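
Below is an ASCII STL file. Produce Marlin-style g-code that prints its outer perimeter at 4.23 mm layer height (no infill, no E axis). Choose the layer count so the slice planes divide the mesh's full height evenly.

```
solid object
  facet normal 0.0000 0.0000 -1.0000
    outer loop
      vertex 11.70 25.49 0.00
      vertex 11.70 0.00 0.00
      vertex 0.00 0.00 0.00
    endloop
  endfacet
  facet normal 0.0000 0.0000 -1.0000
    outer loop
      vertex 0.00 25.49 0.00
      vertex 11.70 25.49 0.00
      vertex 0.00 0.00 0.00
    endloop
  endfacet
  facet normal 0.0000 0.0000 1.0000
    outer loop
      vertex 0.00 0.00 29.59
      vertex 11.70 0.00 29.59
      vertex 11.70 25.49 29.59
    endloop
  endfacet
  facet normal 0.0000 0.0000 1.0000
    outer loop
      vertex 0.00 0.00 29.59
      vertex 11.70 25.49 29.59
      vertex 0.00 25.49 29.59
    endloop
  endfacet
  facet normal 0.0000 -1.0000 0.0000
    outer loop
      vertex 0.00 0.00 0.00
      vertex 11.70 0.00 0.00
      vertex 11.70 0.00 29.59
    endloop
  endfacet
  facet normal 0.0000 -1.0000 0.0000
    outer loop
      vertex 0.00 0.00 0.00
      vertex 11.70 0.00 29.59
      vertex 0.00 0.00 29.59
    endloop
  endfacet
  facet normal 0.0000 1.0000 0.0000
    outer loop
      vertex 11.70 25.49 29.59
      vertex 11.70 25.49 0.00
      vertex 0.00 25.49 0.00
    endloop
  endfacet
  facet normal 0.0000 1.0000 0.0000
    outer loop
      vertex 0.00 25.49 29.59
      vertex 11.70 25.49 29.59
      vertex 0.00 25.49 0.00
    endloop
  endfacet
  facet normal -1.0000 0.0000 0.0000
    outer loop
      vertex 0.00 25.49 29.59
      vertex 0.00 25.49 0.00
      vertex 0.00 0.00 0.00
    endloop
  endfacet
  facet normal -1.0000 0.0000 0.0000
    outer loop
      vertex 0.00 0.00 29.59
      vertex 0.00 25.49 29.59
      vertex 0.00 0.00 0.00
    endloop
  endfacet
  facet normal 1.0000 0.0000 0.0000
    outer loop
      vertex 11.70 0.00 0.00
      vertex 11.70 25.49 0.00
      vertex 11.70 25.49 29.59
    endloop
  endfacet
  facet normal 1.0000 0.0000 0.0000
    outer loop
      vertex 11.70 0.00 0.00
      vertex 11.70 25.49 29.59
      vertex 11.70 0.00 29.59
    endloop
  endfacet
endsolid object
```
; perimeter-only toolpath
G21 ; units = mm
G90 ; absolute positioning
G28 ; home
; layer 1
G0 Z4.23
G0 X0.00 Y0.00
G1 X11.70 Y0.00
G1 X11.70 Y25.49
G1 X0.00 Y25.49
G1 X0.00 Y0.00
; layer 2
G0 Z8.45
G0 X0.00 Y0.00
G1 X11.70 Y0.00
G1 X11.70 Y25.49
G1 X0.00 Y25.49
G1 X0.00 Y0.00
; layer 3
G0 Z12.68
G0 X0.00 Y0.00
G1 X11.70 Y0.00
G1 X11.70 Y25.49
G1 X0.00 Y25.49
G1 X0.00 Y0.00
; layer 4
G0 Z16.91
G0 X0.00 Y0.00
G1 X11.70 Y0.00
G1 X11.70 Y25.49
G1 X0.00 Y25.49
G1 X0.00 Y0.00
; layer 5
G0 Z21.14
G0 X0.00 Y0.00
G1 X11.70 Y0.00
G1 X11.70 Y25.49
G1 X0.00 Y25.49
G1 X0.00 Y0.00
; layer 6
G0 Z25.36
G0 X0.00 Y0.00
G1 X11.70 Y0.00
G1 X11.70 Y25.49
G1 X0.00 Y25.49
G1 X0.00 Y0.00
; layer 7
G0 Z29.59
G0 X0.00 Y0.00
G1 X11.70 Y0.00
G1 X11.70 Y25.49
G1 X0.00 Y25.49
G1 X0.00 Y0.00
M2 ; end

The solid is a rectangular box, roughly 11.7 × 25.5 mm footprint and 29.6 mm tall. Slicing at Δz = 4.23 mm — 7 equal slices spanning the solid's height, so layer i sits at z = i·h/7 — gives 7 non-empty perimeters. Each is a 4-segment closed polygon; G0 lifts to the layer z and rapids to the start vertex, then G1 traces the edges.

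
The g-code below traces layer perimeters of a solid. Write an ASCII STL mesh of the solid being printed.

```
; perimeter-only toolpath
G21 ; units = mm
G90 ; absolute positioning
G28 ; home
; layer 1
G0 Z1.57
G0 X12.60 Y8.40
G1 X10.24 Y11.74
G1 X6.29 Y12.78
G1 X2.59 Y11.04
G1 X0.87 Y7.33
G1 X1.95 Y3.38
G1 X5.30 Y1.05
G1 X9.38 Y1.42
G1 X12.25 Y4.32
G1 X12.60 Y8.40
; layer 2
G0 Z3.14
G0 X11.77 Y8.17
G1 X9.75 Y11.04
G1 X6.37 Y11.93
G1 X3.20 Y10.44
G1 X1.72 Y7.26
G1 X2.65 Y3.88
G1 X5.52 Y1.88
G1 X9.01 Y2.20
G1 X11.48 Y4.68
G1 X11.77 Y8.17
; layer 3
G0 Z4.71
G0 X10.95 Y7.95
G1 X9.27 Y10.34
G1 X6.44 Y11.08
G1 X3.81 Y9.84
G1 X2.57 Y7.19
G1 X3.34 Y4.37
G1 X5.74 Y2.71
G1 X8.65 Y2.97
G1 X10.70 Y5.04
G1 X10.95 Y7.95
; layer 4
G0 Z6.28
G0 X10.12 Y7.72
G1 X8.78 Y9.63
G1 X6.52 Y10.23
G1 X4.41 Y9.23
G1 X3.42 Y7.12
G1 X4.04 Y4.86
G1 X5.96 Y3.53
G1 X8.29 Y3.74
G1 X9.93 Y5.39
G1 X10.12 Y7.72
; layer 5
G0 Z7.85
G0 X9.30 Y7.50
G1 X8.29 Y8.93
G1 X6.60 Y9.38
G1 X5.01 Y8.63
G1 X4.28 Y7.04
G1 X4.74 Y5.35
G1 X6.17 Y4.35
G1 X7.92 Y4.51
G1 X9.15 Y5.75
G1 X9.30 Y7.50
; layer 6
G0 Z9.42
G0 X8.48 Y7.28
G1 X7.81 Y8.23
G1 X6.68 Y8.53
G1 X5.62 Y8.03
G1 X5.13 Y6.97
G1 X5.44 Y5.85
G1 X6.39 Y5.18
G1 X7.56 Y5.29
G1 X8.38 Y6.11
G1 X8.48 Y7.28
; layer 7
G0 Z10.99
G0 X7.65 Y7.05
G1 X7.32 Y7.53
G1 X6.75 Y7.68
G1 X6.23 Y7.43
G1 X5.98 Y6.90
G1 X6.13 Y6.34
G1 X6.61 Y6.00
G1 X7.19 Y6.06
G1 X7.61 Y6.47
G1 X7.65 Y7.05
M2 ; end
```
solid part
  facet normal 0.0000 0.0000 -1.0000
    outer loop
      vertex 6.21 13.63 0.00
      vertex 10.73 12.44 0.00
      vertex 13.42 8.62 0.00
    endloop
  endfacet
  facet normal 0.0000 0.0000 -1.0000
    outer loop
      vertex 1.99 11.64 0.00
      vertex 6.21 13.63 0.00
      vertex 13.42 8.62 0.00
    endloop
  endfacet
  facet normal 0.0000 0.0000 -1.0000
    outer loop
      vertex 0.02 7.40 0.00
      vertex 1.99 11.64 0.00
      vertex 13.42 8.62 0.00
    endloop
  endfacet
  facet normal 0.0000 0.0000 -1.0000
    outer loop
      vertex 1.25 2.89 0.00
      vertex 0.02 7.40 0.00
      vertex 13.42 8.62 0.00
    endloop
  endfacet
  facet normal 0.0000 0.0000 -1.0000
    outer loop
      vertex 5.08 0.23 0.00
      vertex 1.25 2.89 0.00
      vertex 13.42 8.62 0.00
    endloop
  endfacet
  facet normal 0.0000 0.0000 -1.0000
    outer loop
      vertex 9.74 0.65 0.00
      vertex 5.08 0.23 0.00
      vertex 13.42 8.62 0.00
    endloop
  endfacet
  facet normal 0.0000 0.0000 -1.0000
    outer loop
      vertex 13.03 3.96 0.00
      vertex 9.74 0.65 0.00
      vertex 13.42 8.62 0.00
    endloop
  endfacet
  facet normal 0.7281 0.5127 0.4551
    outer loop
      vertex 13.42 8.62 0.00
      vertex 10.73 12.44 0.00
      vertex 6.83 6.83 12.56
    endloop
  endfacet
  facet normal 0.2267 0.8611 0.4550
    outer loop
      vertex 10.73 12.44 0.00
      vertex 6.21 13.63 0.00
      vertex 6.83 6.83 12.56
    endloop
  endfacet
  facet normal -0.3798 0.8055 0.4548
    outer loop
      vertex 6.21 13.63 0.00
      vertex 1.99 11.64 0.00
      vertex 6.83 6.83 12.56
    endloop
  endfacet
  facet normal -0.8076 0.3752 0.4549
    outer loop
      vertex 1.99 11.64 0.00
      vertex 0.02 7.40 0.00
      vertex 6.83 6.83 12.56
    endloop
  endfacet
  facet normal -0.8590 -0.2343 0.4551
    outer loop
      vertex 0.02 7.40 0.00
      vertex 1.25 2.89 0.00
      vertex 6.83 6.83 12.56
    endloop
  endfacet
  facet normal -0.5079 -0.7314 0.4551
    outer loop
      vertex 1.25 2.89 0.00
      vertex 5.08 0.23 0.00
      vertex 6.83 6.83 12.56
    endloop
  endfacet
  facet normal 0.0799 -0.8869 0.4549
    outer loop
      vertex 5.08 0.23 0.00
      vertex 9.74 0.65 0.00
      vertex 6.83 6.83 12.56
    endloop
  endfacet
  facet normal 0.6315 -0.6277 0.4552
    outer loop
      vertex 9.74 0.65 0.00
      vertex 13.03 3.96 0.00
      vertex 6.83 6.83 12.56
    endloop
  endfacet
  facet normal 0.8874 -0.0743 0.4550
    outer loop
      vertex 13.03 3.96 0.00
      vertex 13.42 8.62 0.00
      vertex 6.83 6.83 12.56
    endloop
  endfacet
endsolid part

The G0 Z moves step by Δz≈1.57 mm. The G1 loops shrink linearly with z, so the solid tapers from its base footprint up to z≈12.6. Closing with a flat bottom cap and the tapered top and triangulating gives 16 facets — a regular 9-sided pyramid, base circumscribed radius ≈ 6.83 mm, apex at z ≈ 12.6 mm.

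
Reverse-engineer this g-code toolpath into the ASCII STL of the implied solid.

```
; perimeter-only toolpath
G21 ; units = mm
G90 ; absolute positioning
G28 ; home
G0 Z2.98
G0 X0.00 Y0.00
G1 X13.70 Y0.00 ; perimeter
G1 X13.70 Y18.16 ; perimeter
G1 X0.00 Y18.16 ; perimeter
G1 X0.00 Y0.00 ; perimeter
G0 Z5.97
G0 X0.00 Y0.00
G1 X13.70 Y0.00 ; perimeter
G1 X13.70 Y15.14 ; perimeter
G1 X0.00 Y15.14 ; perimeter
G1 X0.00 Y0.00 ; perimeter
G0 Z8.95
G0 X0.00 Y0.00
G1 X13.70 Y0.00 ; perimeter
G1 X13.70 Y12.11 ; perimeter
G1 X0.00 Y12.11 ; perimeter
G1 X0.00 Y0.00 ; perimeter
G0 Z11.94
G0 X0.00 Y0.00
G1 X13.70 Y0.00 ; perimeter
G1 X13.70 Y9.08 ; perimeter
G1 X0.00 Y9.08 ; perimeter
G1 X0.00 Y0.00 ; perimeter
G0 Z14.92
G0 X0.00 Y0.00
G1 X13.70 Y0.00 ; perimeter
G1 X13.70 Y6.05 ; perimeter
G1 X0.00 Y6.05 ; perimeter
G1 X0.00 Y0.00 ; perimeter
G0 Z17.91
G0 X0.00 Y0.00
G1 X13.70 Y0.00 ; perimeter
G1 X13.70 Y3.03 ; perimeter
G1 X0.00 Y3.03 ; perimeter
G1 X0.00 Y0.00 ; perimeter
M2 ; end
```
solid part
  facet normal 0.0000 0.0000 -1.0000
    outer loop
      vertex 13.70 21.19 0.00
      vertex 13.70 0.00 0.00
      vertex 0.00 0.00 0.00
    endloop
  endfacet
  facet normal 0.0000 0.0000 -1.0000
    outer loop
      vertex 0.00 21.19 0.00
      vertex 13.70 21.19 0.00
      vertex 0.00 0.00 0.00
    endloop
  endfacet
  facet normal 0.0000 -1.0000 0.0000
    outer loop
      vertex 0.00 0.00 0.00
      vertex 13.70 0.00 0.00
      vertex 13.70 0.00 20.89
    endloop
  endfacet
  facet normal 0.0000 -1.0000 0.0000
    outer loop
      vertex 0.00 0.00 0.00
      vertex 13.70 0.00 20.89
      vertex 0.00 0.00 20.89
    endloop
  endfacet
  facet normal 0.0000 0.7020 0.7121
    outer loop
      vertex 0.00 0.00 20.89
      vertex 13.70 0.00 20.89
      vertex 13.70 21.19 0.00
    endloop
  endfacet
  facet normal 0.0000 0.7020 0.7121
    outer loop
      vertex 0.00 0.00 20.89
      vertex 13.70 21.19 0.00
      vertex 0.00 21.19 0.00
    endloop
  endfacet
  facet normal -1.0000 0.0000 0.0000
    outer loop
      vertex 0.00 0.00 20.89
      vertex 0.00 21.19 0.00
      vertex 0.00 0.00 0.00
    endloop
  endfacet
  facet normal 1.0000 0.0000 0.0000
    outer loop
      vertex 13.70 0.00 0.00
      vertex 13.70 21.19 0.00
      vertex 13.70 0.00 20.89
    endloop
  endfacet
endsolid part

The G0 Z moves step by Δz≈2.98 mm. The G1 loops shrink linearly with z, so the solid tapers from its base footprint up to z≈20.9. Closing with a flat bottom cap and the tapered top and triangulating gives 8 facets — a wedge (ramp): 13.7 × 21.2 mm base, rising to 20.9 mm along the y=0 edge and sloping linearly to z=0 at y=21.2.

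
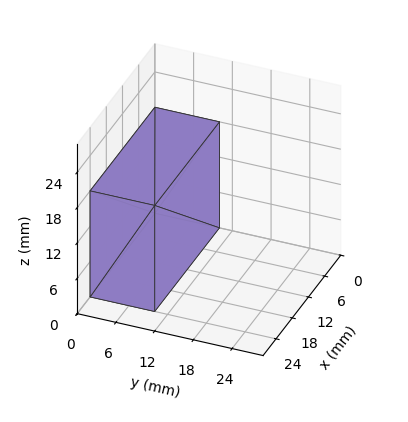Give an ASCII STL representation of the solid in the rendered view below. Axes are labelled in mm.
Reading the render: the shape is a rectangular box, roughly 24 × 10 mm footprint and 18 mm tall (dimensions read to the nearest mm from the axis ticks). For the STL, each face is triangulated and given an outward normal.

solid part
  facet normal 0.0000 0.0000 -1.0000
    outer loop
      vertex 24.00 10.00 0.00
      vertex 24.00 0.00 0.00
      vertex 0.00 0.00 0.00
    endloop
  endfacet
  facet normal 0.0000 0.0000 -1.0000
    outer loop
      vertex 0.00 10.00 0.00
      vertex 24.00 10.00 0.00
      vertex 0.00 0.00 0.00
    endloop
  endfacet
  facet normal 0.0000 0.0000 1.0000
    outer loop
      vertex 0.00 0.00 18.00
      vertex 24.00 0.00 18.00
      vertex 24.00 10.00 18.00
    endloop
  endfacet
  facet normal 0.0000 0.0000 1.0000
    outer loop
      vertex 0.00 0.00 18.00
      vertex 24.00 10.00 18.00
      vertex 0.00 10.00 18.00
    endloop
  endfacet
  facet normal 0.0000 -1.0000 0.0000
    outer loop
      vertex 0.00 0.00 0.00
      vertex 24.00 0.00 0.00
      vertex 24.00 0.00 18.00
    endloop
  endfacet
  facet normal 0.0000 -1.0000 0.0000
    outer loop
      vertex 0.00 0.00 0.00
      vertex 24.00 0.00 18.00
      vertex 0.00 0.00 18.00
    endloop
  endfacet
  facet normal 0.0000 1.0000 0.0000
    outer loop
      vertex 24.00 10.00 18.00
      vertex 24.00 10.00 0.00
      vertex 0.00 10.00 0.00
    endloop
  endfacet
  facet normal 0.0000 1.0000 0.0000
    outer loop
      vertex 0.00 10.00 18.00
      vertex 24.00 10.00 18.00
      vertex 0.00 10.00 0.00
    endloop
  endfacet
  facet normal -1.0000 0.0000 0.0000
    outer loop
      vertex 0.00 10.00 18.00
      vertex 0.00 10.00 0.00
      vertex 0.00 0.00 0.00
    endloop
  endfacet
  facet normal -1.0000 0.0000 0.0000
    outer loop
      vertex 0.00 0.00 18.00
      vertex 0.00 10.00 18.00
      vertex 0.00 0.00 0.00
    endloop
  endfacet
  facet normal 1.0000 0.0000 0.0000
    outer loop
      vertex 24.00 0.00 0.00
      vertex 24.00 10.00 0.00
      vertex 24.00 10.00 18.00
    endloop
  endfacet
  facet normal 1.0000 0.0000 0.0000
    outer loop
      vertex 24.00 0.00 0.00
      vertex 24.00 10.00 18.00
      vertex 24.00 0.00 18.00
    endloop
  endfacet
endsolid part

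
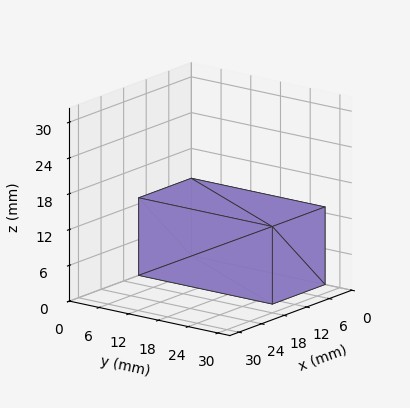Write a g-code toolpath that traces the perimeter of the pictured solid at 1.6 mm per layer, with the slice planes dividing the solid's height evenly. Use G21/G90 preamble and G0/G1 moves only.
Reading the render: the shape is a rectangular box, roughly 14 × 27 mm footprint and 13 mm tall (dimensions read to the nearest mm from the axis ticks). For the g-code, the solid's height is divided into equal slices at the stated Δz and each level perimeter traced with G1 moves after a G0 lift.

; perimeter-only toolpath
G21 ; units = mm
G90 ; absolute positioning
G28 ; home
; layer 1
G0 Z1.6
G0 X0.0 Y0.0
G1 X14.0 Y0.0
G1 X14.0 Y27.0
G1 X0.0 Y27.0
G1 X0.0 Y0.0
; layer 2
G0 Z3.2
G0 X0.0 Y0.0
G1 X14.0 Y0.0
G1 X14.0 Y27.0
G1 X0.0 Y27.0
G1 X0.0 Y0.0
; layer 3
G0 Z4.9
G0 X0.0 Y0.0
G1 X14.0 Y0.0
G1 X14.0 Y27.0
G1 X0.0 Y27.0
G1 X0.0 Y0.0
; layer 4
G0 Z6.5
G0 X0.0 Y0.0
G1 X14.0 Y0.0
G1 X14.0 Y27.0
G1 X0.0 Y27.0
G1 X0.0 Y0.0
; layer 5
G0 Z8.1
G0 X0.0 Y0.0
G1 X14.0 Y0.0
G1 X14.0 Y27.0
G1 X0.0 Y27.0
G1 X0.0 Y0.0
; layer 6
G0 Z9.8
G0 X0.0 Y0.0
G1 X14.0 Y0.0
G1 X14.0 Y27.0
G1 X0.0 Y27.0
G1 X0.0 Y0.0
; layer 7
G0 Z11.4
G0 X0.0 Y0.0
G1 X14.0 Y0.0
G1 X14.0 Y27.0
G1 X0.0 Y27.0
G1 X0.0 Y0.0
; layer 8
G0 Z13.0
G0 X0.0 Y0.0
G1 X14.0 Y0.0
G1 X14.0 Y27.0
G1 X0.0 Y27.0
G1 X0.0 Y0.0
M2 ; end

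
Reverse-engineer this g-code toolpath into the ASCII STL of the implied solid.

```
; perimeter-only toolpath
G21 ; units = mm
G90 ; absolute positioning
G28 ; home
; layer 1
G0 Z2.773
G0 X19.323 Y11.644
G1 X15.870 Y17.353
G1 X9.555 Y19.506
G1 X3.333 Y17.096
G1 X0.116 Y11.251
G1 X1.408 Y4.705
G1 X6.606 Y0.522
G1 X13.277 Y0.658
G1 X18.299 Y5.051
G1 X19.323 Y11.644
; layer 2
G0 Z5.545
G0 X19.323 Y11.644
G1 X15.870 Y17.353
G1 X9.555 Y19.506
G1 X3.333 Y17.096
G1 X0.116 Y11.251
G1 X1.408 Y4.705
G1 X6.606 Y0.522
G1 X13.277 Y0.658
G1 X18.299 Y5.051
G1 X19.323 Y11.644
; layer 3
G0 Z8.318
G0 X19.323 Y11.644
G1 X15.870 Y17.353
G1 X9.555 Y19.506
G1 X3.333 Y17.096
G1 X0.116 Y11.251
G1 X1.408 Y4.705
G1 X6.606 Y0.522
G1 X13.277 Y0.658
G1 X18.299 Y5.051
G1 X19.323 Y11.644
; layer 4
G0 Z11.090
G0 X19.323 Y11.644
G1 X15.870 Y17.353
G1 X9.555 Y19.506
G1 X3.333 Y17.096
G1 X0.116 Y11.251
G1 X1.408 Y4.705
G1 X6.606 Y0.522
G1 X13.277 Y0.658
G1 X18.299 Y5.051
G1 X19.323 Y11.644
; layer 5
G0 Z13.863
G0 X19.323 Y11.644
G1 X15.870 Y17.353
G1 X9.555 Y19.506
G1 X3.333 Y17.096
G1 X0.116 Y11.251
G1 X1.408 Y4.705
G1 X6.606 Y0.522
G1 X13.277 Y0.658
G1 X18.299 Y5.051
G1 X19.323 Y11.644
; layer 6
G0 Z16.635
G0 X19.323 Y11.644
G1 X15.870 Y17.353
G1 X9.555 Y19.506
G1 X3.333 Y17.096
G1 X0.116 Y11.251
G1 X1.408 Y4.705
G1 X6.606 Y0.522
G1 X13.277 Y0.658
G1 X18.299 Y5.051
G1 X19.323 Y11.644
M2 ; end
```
solid part
  facet normal 0.0000 0.0000 -1.0000
    outer loop
      vertex 9.555 19.506 0.000
      vertex 15.870 17.353 0.000
      vertex 19.323 11.644 0.000
    endloop
  endfacet
  facet normal 0.0000 0.0000 -1.0000
    outer loop
      vertex 3.333 17.096 0.000
      vertex 9.555 19.506 0.000
      vertex 19.323 11.644 0.000
    endloop
  endfacet
  facet normal 0.0000 0.0000 -1.0000
    outer loop
      vertex 0.116 11.251 0.000
      vertex 3.333 17.096 0.000
      vertex 19.323 11.644 0.000
    endloop
  endfacet
  facet normal 0.0000 0.0000 -1.0000
    outer loop
      vertex 1.408 4.705 0.000
      vertex 0.116 11.251 0.000
      vertex 19.323 11.644 0.000
    endloop
  endfacet
  facet normal 0.0000 0.0000 -1.0000
    outer loop
      vertex 6.606 0.522 0.000
      vertex 1.408 4.705 0.000
      vertex 19.323 11.644 0.000
    endloop
  endfacet
  facet normal 0.0000 0.0000 -1.0000
    outer loop
      vertex 13.277 0.658 0.000
      vertex 6.606 0.522 0.000
      vertex 19.323 11.644 0.000
    endloop
  endfacet
  facet normal 0.0000 0.0000 -1.0000
    outer loop
      vertex 18.299 5.051 0.000
      vertex 13.277 0.658 0.000
      vertex 19.323 11.644 0.000
    endloop
  endfacet
  facet normal 0.0000 0.0000 1.0000
    outer loop
      vertex 19.323 11.644 16.635
      vertex 15.870 17.353 16.635
      vertex 9.555 19.506 16.635
    endloop
  endfacet
  facet normal 0.0000 0.0000 1.0000
    outer loop
      vertex 19.323 11.644 16.635
      vertex 9.555 19.506 16.635
      vertex 3.333 17.096 16.635
    endloop
  endfacet
  facet normal 0.0000 0.0000 1.0000
    outer loop
      vertex 19.323 11.644 16.635
      vertex 3.333 17.096 16.635
      vertex 0.116 11.251 16.635
    endloop
  endfacet
  facet normal 0.0000 0.0000 1.0000
    outer loop
      vertex 19.323 11.644 16.635
      vertex 0.116 11.251 16.635
      vertex 1.408 4.705 16.635
    endloop
  endfacet
  facet normal 0.0000 0.0000 1.0000
    outer loop
      vertex 19.323 11.644 16.635
      vertex 1.408 4.705 16.635
      vertex 6.606 0.522 16.635
    endloop
  endfacet
  facet normal 0.0000 0.0000 1.0000
    outer loop
      vertex 19.323 11.644 16.635
      vertex 6.606 0.522 16.635
      vertex 13.277 0.658 16.635
    endloop
  endfacet
  facet normal 0.0000 0.0000 1.0000
    outer loop
      vertex 19.323 11.644 16.635
      vertex 13.277 0.658 16.635
      vertex 18.299 5.051 16.635
    endloop
  endfacet
  facet normal 0.8557 0.5175 0.0000
    outer loop
      vertex 19.323 11.644 0.000
      vertex 15.870 17.353 0.000
      vertex 15.870 17.353 16.635
    endloop
  endfacet
  facet normal 0.8557 0.5175 0.0000
    outer loop
      vertex 19.323 11.644 0.000
      vertex 15.870 17.353 16.635
      vertex 19.323 11.644 16.635
    endloop
  endfacet
  facet normal 0.3227 0.9465 0.0000
    outer loop
      vertex 15.870 17.353 0.000
      vertex 9.555 19.506 0.000
      vertex 9.555 19.506 16.635
    endloop
  endfacet
  facet normal 0.3227 0.9465 0.0000
    outer loop
      vertex 15.870 17.353 0.000
      vertex 9.555 19.506 16.635
      vertex 15.870 17.353 16.635
    endloop
  endfacet
  facet normal -0.3612 0.9325 0.0000
    outer loop
      vertex 9.555 19.506 0.000
      vertex 3.333 17.096 0.000
      vertex 3.333 17.096 16.635
    endloop
  endfacet
  facet normal -0.3612 0.9325 0.0000
    outer loop
      vertex 9.555 19.506 0.000
      vertex 3.333 17.096 16.635
      vertex 9.555 19.506 16.635
    endloop
  endfacet
  facet normal -0.8761 0.4822 0.0000
    outer loop
      vertex 3.333 17.096 0.000
      vertex 0.116 11.251 0.000
      vertex 0.116 11.251 16.635
    endloop
  endfacet
  facet normal -0.8761 0.4822 0.0000
    outer loop
      vertex 3.333 17.096 0.000
      vertex 0.116 11.251 16.635
      vertex 3.333 17.096 16.635
    endloop
  endfacet
  facet normal -0.9811 -0.1936 0.0000
    outer loop
      vertex 0.116 11.251 0.000
      vertex 1.408 4.705 0.000
      vertex 1.408 4.705 16.635
    endloop
  endfacet
  facet normal -0.9811 -0.1936 0.0000
    outer loop
      vertex 0.116 11.251 0.000
      vertex 1.408 4.705 16.635
      vertex 0.116 11.251 16.635
    endloop
  endfacet
  facet normal -0.6269 -0.7791 0.0000
    outer loop
      vertex 1.408 4.705 0.000
      vertex 6.606 0.522 0.000
      vertex 6.606 0.522 16.635
    endloop
  endfacet
  facet normal -0.6269 -0.7791 0.0000
    outer loop
      vertex 1.408 4.705 0.000
      vertex 6.606 0.522 16.635
      vertex 1.408 4.705 16.635
    endloop
  endfacet
  facet normal 0.0204 -0.9998 0.0000
    outer loop
      vertex 6.606 0.522 0.000
      vertex 13.277 0.658 0.000
      vertex 13.277 0.658 16.635
    endloop
  endfacet
  facet normal 0.0204 -0.9998 0.0000
    outer loop
      vertex 6.606 0.522 0.000
      vertex 13.277 0.658 16.635
      vertex 6.606 0.522 16.635
    endloop
  endfacet
  facet normal 0.6584 -0.7527 0.0000
    outer loop
      vertex 13.277 0.658 0.000
      vertex 18.299 5.051 0.000
      vertex 18.299 5.051 16.635
    endloop
  endfacet
  facet normal 0.6584 -0.7527 0.0000
    outer loop
      vertex 13.277 0.658 0.000
      vertex 18.299 5.051 16.635
      vertex 13.277 0.658 16.635
    endloop
  endfacet
  facet normal 0.9882 -0.1535 0.0000
    outer loop
      vertex 18.299 5.051 0.000
      vertex 19.323 11.644 0.000
      vertex 19.323 11.644 16.635
    endloop
  endfacet
  facet normal 0.9882 -0.1535 0.0000
    outer loop
      vertex 18.299 5.051 0.000
      vertex 19.323 11.644 16.635
      vertex 18.299 5.051 16.635
    endloop
  endfacet
endsolid part

The G0 Z moves step by Δz≈2.773 mm. Every layer's G1 loop is the same polygon, so the solid is a straight extrusion of it from z=0 to z≈16.6. Closing with flat bottom and top caps and triangulating gives 32 facets — a regular 9-sided prism (a cylinder approximated with 9 flat sides), circumscribed radius ≈ 9.75 mm, height ≈ 16.6 mm.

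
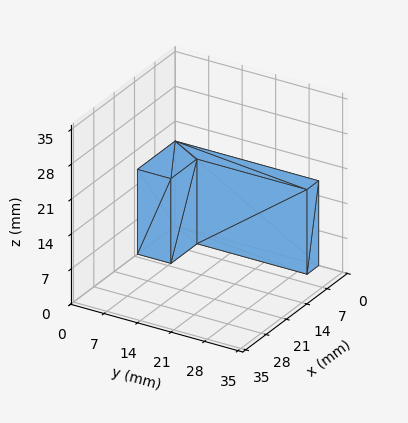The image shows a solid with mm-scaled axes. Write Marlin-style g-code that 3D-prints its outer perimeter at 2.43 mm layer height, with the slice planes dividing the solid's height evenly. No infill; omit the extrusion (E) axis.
Reading the render: the shape is an L-shaped prism: outer 13 × 30 mm, arm thicknesses ≈ 7 mm (horizontal) and 4 mm (vertical), extruded 17 mm in z (dimensions read to the nearest mm from the axis ticks). For the g-code, the solid's height is divided into equal slices at the stated Δz and each level perimeter traced with G1 moves after a G0 lift.

; perimeter-only toolpath
G21 ; units = mm
G90 ; absolute positioning
G28 ; home
; layer 1
G0 Z2.43
G0 X0.00 Y0.00
G1 X13.00 Y0.00
G1 X13.00 Y7.00
G1 X4.00 Y7.00
G1 X4.00 Y30.00
G1 X0.00 Y30.00
G1 X0.00 Y0.00
; layer 2
G0 Z4.86
G0 X0.00 Y0.00
G1 X13.00 Y0.00
G1 X13.00 Y7.00
G1 X4.00 Y7.00
G1 X4.00 Y30.00
G1 X0.00 Y30.00
G1 X0.00 Y0.00
; layer 3
G0 Z7.29
G0 X0.00 Y0.00
G1 X13.00 Y0.00
G1 X13.00 Y7.00
G1 X4.00 Y7.00
G1 X4.00 Y30.00
G1 X0.00 Y30.00
G1 X0.00 Y0.00
; layer 4
G0 Z9.71
G0 X0.00 Y0.00
G1 X13.00 Y0.00
G1 X13.00 Y7.00
G1 X4.00 Y7.00
G1 X4.00 Y30.00
G1 X0.00 Y30.00
G1 X0.00 Y0.00
; layer 5
G0 Z12.14
G0 X0.00 Y0.00
G1 X13.00 Y0.00
G1 X13.00 Y7.00
G1 X4.00 Y7.00
G1 X4.00 Y30.00
G1 X0.00 Y30.00
G1 X0.00 Y0.00
; layer 6
G0 Z14.57
G0 X0.00 Y0.00
G1 X13.00 Y0.00
G1 X13.00 Y7.00
G1 X4.00 Y7.00
G1 X4.00 Y30.00
G1 X0.00 Y30.00
G1 X0.00 Y0.00
; layer 7
G0 Z17.00
G0 X0.00 Y0.00
G1 X13.00 Y0.00
G1 X13.00 Y7.00
G1 X4.00 Y7.00
G1 X4.00 Y30.00
G1 X0.00 Y30.00
G1 X0.00 Y0.00
M2 ; end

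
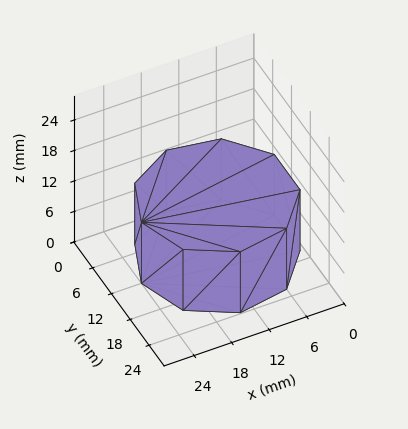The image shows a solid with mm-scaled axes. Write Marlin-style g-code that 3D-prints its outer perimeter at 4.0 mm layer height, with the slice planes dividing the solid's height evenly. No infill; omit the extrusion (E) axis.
Reading the render: the shape is a regular 9-sided prism (a cylinder approximated with 9 flat sides), circumscribed radius ≈ 12 mm, height ≈ 12 mm (dimensions read to the nearest mm from the axis ticks). For the g-code, the solid's height is divided into equal slices at the stated Δz and each level perimeter traced with G1 moves after a G0 lift.

; perimeter-only toolpath
G21 ; units = mm
G90 ; absolute positioning
G28 ; home
; layer 1
G0 Z4.0
G0 X24.0 Y12.0
G1 X21.2 Y19.7
G1 X14.1 Y23.8
G1 X6.0 Y22.4
G1 X0.7 Y16.1
G1 X0.7 Y7.9
G1 X6.0 Y1.6
G1 X14.1 Y0.2
G1 X21.2 Y4.3
G1 X24.0 Y12.0
; layer 2
G0 Z8.0
G0 X24.0 Y12.0
G1 X21.2 Y19.7
G1 X14.1 Y23.8
G1 X6.0 Y22.4
G1 X0.7 Y16.1
G1 X0.7 Y7.9
G1 X6.0 Y1.6
G1 X14.1 Y0.2
G1 X21.2 Y4.3
G1 X24.0 Y12.0
; layer 3
G0 Z12.0
G0 X24.0 Y12.0
G1 X21.2 Y19.7
G1 X14.1 Y23.8
G1 X6.0 Y22.4
G1 X0.7 Y16.1
G1 X0.7 Y7.9
G1 X6.0 Y1.6
G1 X14.1 Y0.2
G1 X21.2 Y4.3
G1 X24.0 Y12.0
M2 ; end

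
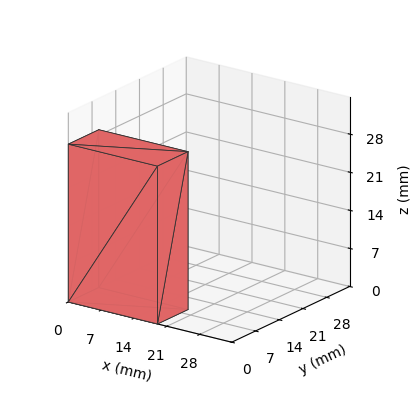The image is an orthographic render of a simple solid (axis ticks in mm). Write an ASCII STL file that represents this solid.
Reading the render: the shape is a rectangular box, roughly 19 × 9 mm footprint and 29 mm tall (dimensions read to the nearest mm from the axis ticks). For the STL, each face is triangulated and given an outward normal.

solid part
  facet normal 0.0000 0.0000 -1.0000
    outer loop
      vertex 19.000 9.000 0.000
      vertex 19.000 0.000 0.000
      vertex 0.000 0.000 0.000
    endloop
  endfacet
  facet normal 0.0000 0.0000 -1.0000
    outer loop
      vertex 0.000 9.000 0.000
      vertex 19.000 9.000 0.000
      vertex 0.000 0.000 0.000
    endloop
  endfacet
  facet normal 0.0000 0.0000 1.0000
    outer loop
      vertex 0.000 0.000 29.000
      vertex 19.000 0.000 29.000
      vertex 19.000 9.000 29.000
    endloop
  endfacet
  facet normal 0.0000 0.0000 1.0000
    outer loop
      vertex 0.000 0.000 29.000
      vertex 19.000 9.000 29.000
      vertex 0.000 9.000 29.000
    endloop
  endfacet
  facet normal 0.0000 -1.0000 0.0000
    outer loop
      vertex 0.000 0.000 0.000
      vertex 19.000 0.000 0.000
      vertex 19.000 0.000 29.000
    endloop
  endfacet
  facet normal 0.0000 -1.0000 0.0000
    outer loop
      vertex 0.000 0.000 0.000
      vertex 19.000 0.000 29.000
      vertex 0.000 0.000 29.000
    endloop
  endfacet
  facet normal 0.0000 1.0000 0.0000
    outer loop
      vertex 19.000 9.000 29.000
      vertex 19.000 9.000 0.000
      vertex 0.000 9.000 0.000
    endloop
  endfacet
  facet normal 0.0000 1.0000 0.0000
    outer loop
      vertex 0.000 9.000 29.000
      vertex 19.000 9.000 29.000
      vertex 0.000 9.000 0.000
    endloop
  endfacet
  facet normal -1.0000 0.0000 0.0000
    outer loop
      vertex 0.000 9.000 29.000
      vertex 0.000 9.000 0.000
      vertex 0.000 0.000 0.000
    endloop
  endfacet
  facet normal -1.0000 0.0000 0.0000
    outer loop
      vertex 0.000 0.000 29.000
      vertex 0.000 9.000 29.000
      vertex 0.000 0.000 0.000
    endloop
  endfacet
  facet normal 1.0000 0.0000 0.0000
    outer loop
      vertex 19.000 0.000 0.000
      vertex 19.000 9.000 0.000
      vertex 19.000 9.000 29.000
    endloop
  endfacet
  facet normal 1.0000 0.0000 0.0000
    outer loop
      vertex 19.000 0.000 0.000
      vertex 19.000 9.000 29.000
      vertex 19.000 0.000 29.000
    endloop
  endfacet
endsolid part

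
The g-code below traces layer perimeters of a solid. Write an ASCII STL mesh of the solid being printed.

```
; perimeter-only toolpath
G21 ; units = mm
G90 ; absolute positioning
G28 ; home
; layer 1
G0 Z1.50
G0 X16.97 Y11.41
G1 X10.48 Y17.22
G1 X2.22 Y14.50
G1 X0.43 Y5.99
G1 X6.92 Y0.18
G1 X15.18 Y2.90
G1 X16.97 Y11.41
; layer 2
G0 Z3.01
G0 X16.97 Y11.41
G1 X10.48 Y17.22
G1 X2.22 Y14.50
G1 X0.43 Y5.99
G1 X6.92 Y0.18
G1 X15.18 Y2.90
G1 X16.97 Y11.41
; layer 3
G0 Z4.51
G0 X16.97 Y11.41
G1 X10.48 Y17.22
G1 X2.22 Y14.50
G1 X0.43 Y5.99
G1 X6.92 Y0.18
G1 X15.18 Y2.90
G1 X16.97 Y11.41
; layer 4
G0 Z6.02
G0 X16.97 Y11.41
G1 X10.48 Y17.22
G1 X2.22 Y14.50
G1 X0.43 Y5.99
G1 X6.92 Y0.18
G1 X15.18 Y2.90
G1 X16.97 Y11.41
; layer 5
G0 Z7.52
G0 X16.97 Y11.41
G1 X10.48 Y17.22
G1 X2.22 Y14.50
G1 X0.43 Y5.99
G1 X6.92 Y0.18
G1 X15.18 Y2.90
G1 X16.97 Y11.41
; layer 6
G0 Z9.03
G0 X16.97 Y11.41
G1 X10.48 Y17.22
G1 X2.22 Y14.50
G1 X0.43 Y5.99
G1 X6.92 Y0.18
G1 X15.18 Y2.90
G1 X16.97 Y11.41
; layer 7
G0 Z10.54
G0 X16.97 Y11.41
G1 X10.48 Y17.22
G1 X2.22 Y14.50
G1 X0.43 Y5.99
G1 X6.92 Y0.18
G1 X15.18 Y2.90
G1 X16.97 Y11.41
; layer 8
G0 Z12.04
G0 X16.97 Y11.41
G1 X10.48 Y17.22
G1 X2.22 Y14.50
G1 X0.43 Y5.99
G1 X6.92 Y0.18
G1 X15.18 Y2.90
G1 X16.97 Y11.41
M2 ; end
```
solid part
  facet normal 0.0000 0.0000 -1.0000
    outer loop
      vertex 2.22 14.50 0.00
      vertex 10.48 17.22 0.00
      vertex 16.97 11.41 0.00
    endloop
  endfacet
  facet normal 0.0000 0.0000 -1.0000
    outer loop
      vertex 0.43 5.99 0.00
      vertex 2.22 14.50 0.00
      vertex 16.97 11.41 0.00
    endloop
  endfacet
  facet normal 0.0000 0.0000 -1.0000
    outer loop
      vertex 6.92 0.18 0.00
      vertex 0.43 5.99 0.00
      vertex 16.97 11.41 0.00
    endloop
  endfacet
  facet normal 0.0000 0.0000 -1.0000
    outer loop
      vertex 15.18 2.90 0.00
      vertex 6.92 0.18 0.00
      vertex 16.97 11.41 0.00
    endloop
  endfacet
  facet normal 0.0000 0.0000 1.0000
    outer loop
      vertex 16.97 11.41 12.04
      vertex 10.48 17.22 12.04
      vertex 2.22 14.50 12.04
    endloop
  endfacet
  facet normal 0.0000 0.0000 1.0000
    outer loop
      vertex 16.97 11.41 12.04
      vertex 2.22 14.50 12.04
      vertex 0.43 5.99 12.04
    endloop
  endfacet
  facet normal 0.0000 0.0000 1.0000
    outer loop
      vertex 16.97 11.41 12.04
      vertex 0.43 5.99 12.04
      vertex 6.92 0.18 12.04
    endloop
  endfacet
  facet normal 0.0000 0.0000 1.0000
    outer loop
      vertex 16.97 11.41 12.04
      vertex 6.92 0.18 12.04
      vertex 15.18 2.90 12.04
    endloop
  endfacet
  facet normal 0.6670 0.7451 0.0000
    outer loop
      vertex 16.97 11.41 0.00
      vertex 10.48 17.22 0.00
      vertex 10.48 17.22 12.04
    endloop
  endfacet
  facet normal 0.6670 0.7451 0.0000
    outer loop
      vertex 16.97 11.41 0.00
      vertex 10.48 17.22 12.04
      vertex 16.97 11.41 12.04
    endloop
  endfacet
  facet normal -0.3128 0.9498 0.0000
    outer loop
      vertex 10.48 17.22 0.00
      vertex 2.22 14.50 0.00
      vertex 2.22 14.50 12.04
    endloop
  endfacet
  facet normal -0.3128 0.9498 0.0000
    outer loop
      vertex 10.48 17.22 0.00
      vertex 2.22 14.50 12.04
      vertex 10.48 17.22 12.04
    endloop
  endfacet
  facet normal -0.9786 0.2058 0.0000
    outer loop
      vertex 2.22 14.50 0.00
      vertex 0.43 5.99 0.00
      vertex 0.43 5.99 12.04
    endloop
  endfacet
  facet normal -0.9786 0.2058 0.0000
    outer loop
      vertex 2.22 14.50 0.00
      vertex 0.43 5.99 12.04
      vertex 2.22 14.50 12.04
    endloop
  endfacet
  facet normal -0.6670 -0.7451 0.0000
    outer loop
      vertex 0.43 5.99 0.00
      vertex 6.92 0.18 0.00
      vertex 6.92 0.18 12.04
    endloop
  endfacet
  facet normal -0.6670 -0.7451 0.0000
    outer loop
      vertex 0.43 5.99 0.00
      vertex 6.92 0.18 12.04
      vertex 0.43 5.99 12.04
    endloop
  endfacet
  facet normal 0.3128 -0.9498 0.0000
    outer loop
      vertex 6.92 0.18 0.00
      vertex 15.18 2.90 0.00
      vertex 15.18 2.90 12.04
    endloop
  endfacet
  facet normal 0.3128 -0.9498 0.0000
    outer loop
      vertex 6.92 0.18 0.00
      vertex 15.18 2.90 12.04
      vertex 6.92 0.18 12.04
    endloop
  endfacet
  facet normal 0.9786 -0.2058 0.0000
    outer loop
      vertex 15.18 2.90 0.00
      vertex 16.97 11.41 0.00
      vertex 16.97 11.41 12.04
    endloop
  endfacet
  facet normal 0.9786 -0.2058 0.0000
    outer loop
      vertex 15.18 2.90 0.00
      vertex 16.97 11.41 12.04
      vertex 15.18 2.90 12.04
    endloop
  endfacet
endsolid part

The G0 Z moves step by Δz≈1.50 mm. Every layer's G1 loop is the same polygon, so the solid is a straight extrusion of it from z=0 to z≈12. Closing with flat bottom and top caps and triangulating gives 20 facets — a regular 6-sided prism (a cylinder approximated with 6 flat sides), circumscribed radius ≈ 8.7 mm, height ≈ 12 mm.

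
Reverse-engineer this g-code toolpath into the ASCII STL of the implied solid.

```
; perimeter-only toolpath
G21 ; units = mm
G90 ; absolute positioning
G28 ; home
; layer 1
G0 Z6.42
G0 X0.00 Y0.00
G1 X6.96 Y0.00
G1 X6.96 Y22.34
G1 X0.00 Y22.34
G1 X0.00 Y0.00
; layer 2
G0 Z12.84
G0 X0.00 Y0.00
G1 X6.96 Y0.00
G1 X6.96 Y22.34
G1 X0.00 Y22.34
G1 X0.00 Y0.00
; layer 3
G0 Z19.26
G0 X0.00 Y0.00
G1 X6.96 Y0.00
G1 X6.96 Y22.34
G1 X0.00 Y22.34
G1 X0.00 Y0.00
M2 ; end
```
solid part
  facet normal 0.0000 0.0000 -1.0000
    outer loop
      vertex 6.96 22.34 0.00
      vertex 6.96 0.00 0.00
      vertex 0.00 0.00 0.00
    endloop
  endfacet
  facet normal 0.0000 0.0000 -1.0000
    outer loop
      vertex 0.00 22.34 0.00
      vertex 6.96 22.34 0.00
      vertex 0.00 0.00 0.00
    endloop
  endfacet
  facet normal 0.0000 0.0000 1.0000
    outer loop
      vertex 0.00 0.00 19.26
      vertex 6.96 0.00 19.26
      vertex 6.96 22.34 19.26
    endloop
  endfacet
  facet normal 0.0000 0.0000 1.0000
    outer loop
      vertex 0.00 0.00 19.26
      vertex 6.96 22.34 19.26
      vertex 0.00 22.34 19.26
    endloop
  endfacet
  facet normal 0.0000 -1.0000 0.0000
    outer loop
      vertex 0.00 0.00 0.00
      vertex 6.96 0.00 0.00
      vertex 6.96 0.00 19.26
    endloop
  endfacet
  facet normal 0.0000 -1.0000 0.0000
    outer loop
      vertex 0.00 0.00 0.00
      vertex 6.96 0.00 19.26
      vertex 0.00 0.00 19.26
    endloop
  endfacet
  facet normal 0.0000 1.0000 0.0000
    outer loop
      vertex 6.96 22.34 19.26
      vertex 6.96 22.34 0.00
      vertex 0.00 22.34 0.00
    endloop
  endfacet
  facet normal 0.0000 1.0000 0.0000
    outer loop
      vertex 0.00 22.34 19.26
      vertex 6.96 22.34 19.26
      vertex 0.00 22.34 0.00
    endloop
  endfacet
  facet normal -1.0000 0.0000 0.0000
    outer loop
      vertex 0.00 22.34 19.26
      vertex 0.00 22.34 0.00
      vertex 0.00 0.00 0.00
    endloop
  endfacet
  facet normal -1.0000 0.0000 0.0000
    outer loop
      vertex 0.00 0.00 19.26
      vertex 0.00 22.34 19.26
      vertex 0.00 0.00 0.00
    endloop
  endfacet
  facet normal 1.0000 0.0000 0.0000
    outer loop
      vertex 6.96 0.00 0.00
      vertex 6.96 22.34 0.00
      vertex 6.96 22.34 19.26
    endloop
  endfacet
  facet normal 1.0000 0.0000 0.0000
    outer loop
      vertex 6.96 0.00 0.00
      vertex 6.96 22.34 19.26
      vertex 6.96 0.00 19.26
    endloop
  endfacet
endsolid part

The G0 Z moves step by Δz≈6.42 mm. Every layer's G1 loop is the same polygon, so the solid is a straight extrusion of it from z=0 to z≈19.3. Closing with flat bottom and top caps and triangulating gives 12 facets — a rectangular box, roughly 6.96 × 22.3 mm footprint and 19.3 mm tall.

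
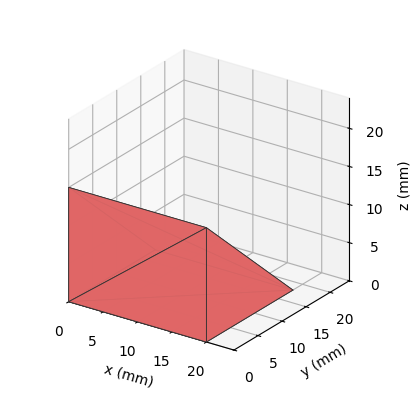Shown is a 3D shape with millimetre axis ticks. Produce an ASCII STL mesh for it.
Reading the render: the shape is a wedge (ramp): 20 × 18 mm base, rising to 15 mm along the y=0 edge and sloping linearly to z=0 at y=18 (dimensions read to the nearest mm from the axis ticks). For the STL, each face is triangulated and given an outward normal.

solid part
  facet normal 0.0000 0.0000 -1.0000
    outer loop
      vertex 20.00 18.00 0.00
      vertex 20.00 0.00 0.00
      vertex 0.00 0.00 0.00
    endloop
  endfacet
  facet normal 0.0000 0.0000 -1.0000
    outer loop
      vertex 0.00 18.00 0.00
      vertex 20.00 18.00 0.00
      vertex 0.00 0.00 0.00
    endloop
  endfacet
  facet normal 0.0000 -1.0000 0.0000
    outer loop
      vertex 0.00 0.00 0.00
      vertex 20.00 0.00 0.00
      vertex 20.00 0.00 15.00
    endloop
  endfacet
  facet normal 0.0000 -1.0000 0.0000
    outer loop
      vertex 0.00 0.00 0.00
      vertex 20.00 0.00 15.00
      vertex 0.00 0.00 15.00
    endloop
  endfacet
  facet normal 0.0000 0.6402 0.7682
    outer loop
      vertex 0.00 0.00 15.00
      vertex 20.00 0.00 15.00
      vertex 20.00 18.00 0.00
    endloop
  endfacet
  facet normal 0.0000 0.6402 0.7682
    outer loop
      vertex 0.00 0.00 15.00
      vertex 20.00 18.00 0.00
      vertex 0.00 18.00 0.00
    endloop
  endfacet
  facet normal -1.0000 0.0000 0.0000
    outer loop
      vertex 0.00 0.00 15.00
      vertex 0.00 18.00 0.00
      vertex 0.00 0.00 0.00
    endloop
  endfacet
  facet normal 1.0000 0.0000 0.0000
    outer loop
      vertex 20.00 0.00 0.00
      vertex 20.00 18.00 0.00
      vertex 20.00 0.00 15.00
    endloop
  endfacet
endsolid part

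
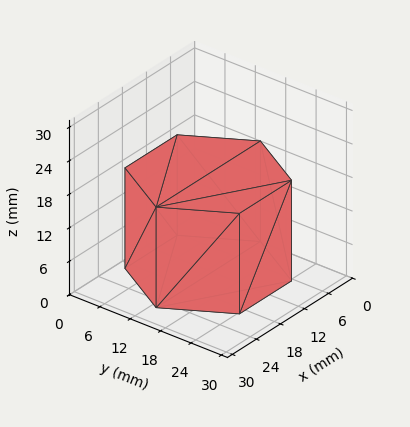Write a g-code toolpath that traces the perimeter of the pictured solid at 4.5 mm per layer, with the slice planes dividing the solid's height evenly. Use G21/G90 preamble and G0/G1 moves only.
Reading the render: the shape is a regular 6-sided prism (a cylinder approximated with 6 flat sides), circumscribed radius ≈ 13 mm, height ≈ 18 mm (dimensions read to the nearest mm from the axis ticks). For the g-code, the solid's height is divided into equal slices at the stated Δz and each level perimeter traced with G1 moves after a G0 lift.

; perimeter-only toolpath
G21 ; units = mm
G90 ; absolute positioning
G28 ; home
; layer 1
G0 Z4.5
G0 X26.0 Y13.0
G1 X19.5 Y24.3
G1 X6.5 Y24.3
G1 X0.0 Y13.0
G1 X6.5 Y1.7
G1 X19.5 Y1.7
G1 X26.0 Y13.0
; layer 2
G0 Z9.0
G0 X26.0 Y13.0
G1 X19.5 Y24.3
G1 X6.5 Y24.3
G1 X0.0 Y13.0
G1 X6.5 Y1.7
G1 X19.5 Y1.7
G1 X26.0 Y13.0
; layer 3
G0 Z13.5
G0 X26.0 Y13.0
G1 X19.5 Y24.3
G1 X6.5 Y24.3
G1 X0.0 Y13.0
G1 X6.5 Y1.7
G1 X19.5 Y1.7
G1 X26.0 Y13.0
; layer 4
G0 Z18.0
G0 X26.0 Y13.0
G1 X19.5 Y24.3
G1 X6.5 Y24.3
G1 X0.0 Y13.0
G1 X6.5 Y1.7
G1 X19.5 Y1.7
G1 X26.0 Y13.0
M2 ; end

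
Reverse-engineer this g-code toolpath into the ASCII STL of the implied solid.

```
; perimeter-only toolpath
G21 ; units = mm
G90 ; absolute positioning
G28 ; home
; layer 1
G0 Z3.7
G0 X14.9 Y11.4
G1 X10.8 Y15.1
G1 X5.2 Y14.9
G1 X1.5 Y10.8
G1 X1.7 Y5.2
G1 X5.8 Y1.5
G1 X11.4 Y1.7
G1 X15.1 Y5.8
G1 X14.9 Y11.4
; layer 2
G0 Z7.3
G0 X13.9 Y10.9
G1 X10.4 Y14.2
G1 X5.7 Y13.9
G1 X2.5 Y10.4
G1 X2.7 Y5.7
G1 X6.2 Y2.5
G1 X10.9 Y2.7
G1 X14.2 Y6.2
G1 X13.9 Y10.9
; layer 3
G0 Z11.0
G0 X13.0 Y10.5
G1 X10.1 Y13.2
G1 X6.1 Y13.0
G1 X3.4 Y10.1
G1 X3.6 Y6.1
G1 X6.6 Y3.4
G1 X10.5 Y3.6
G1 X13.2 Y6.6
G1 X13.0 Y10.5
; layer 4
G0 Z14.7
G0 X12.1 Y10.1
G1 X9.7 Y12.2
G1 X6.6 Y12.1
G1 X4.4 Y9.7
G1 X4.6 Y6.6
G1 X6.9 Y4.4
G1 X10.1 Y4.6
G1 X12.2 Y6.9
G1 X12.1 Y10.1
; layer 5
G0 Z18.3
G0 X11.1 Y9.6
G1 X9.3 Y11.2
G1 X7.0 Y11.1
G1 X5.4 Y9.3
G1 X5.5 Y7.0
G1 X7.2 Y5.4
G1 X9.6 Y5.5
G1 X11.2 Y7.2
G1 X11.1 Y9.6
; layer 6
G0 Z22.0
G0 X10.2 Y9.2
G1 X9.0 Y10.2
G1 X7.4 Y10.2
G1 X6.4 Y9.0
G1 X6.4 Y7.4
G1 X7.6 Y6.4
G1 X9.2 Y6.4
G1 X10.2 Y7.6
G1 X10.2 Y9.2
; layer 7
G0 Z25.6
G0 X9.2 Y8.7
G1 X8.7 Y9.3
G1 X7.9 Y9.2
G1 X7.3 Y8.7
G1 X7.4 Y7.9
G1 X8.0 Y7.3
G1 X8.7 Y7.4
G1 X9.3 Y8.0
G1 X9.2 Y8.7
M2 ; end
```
solid part
  facet normal 0.0000 0.0000 -1.0000
    outer loop
      vertex 4.8 15.8 0.0
      vertex 11.1 16.1 0.0
      vertex 15.8 11.8 0.0
    endloop
  endfacet
  facet normal 0.0000 0.0000 -1.0000
    outer loop
      vertex 0.5 11.1 0.0
      vertex 4.8 15.8 0.0
      vertex 15.8 11.8 0.0
    endloop
  endfacet
  facet normal 0.0000 0.0000 -1.0000
    outer loop
      vertex 0.8 4.8 0.0
      vertex 0.5 11.1 0.0
      vertex 15.8 11.8 0.0
    endloop
  endfacet
  facet normal 0.0000 0.0000 -1.0000
    outer loop
      vertex 5.5 0.5 0.0
      vertex 0.8 4.8 0.0
      vertex 15.8 11.8 0.0
    endloop
  endfacet
  facet normal 0.0000 0.0000 -1.0000
    outer loop
      vertex 11.8 0.8 0.0
      vertex 5.5 0.5 0.0
      vertex 15.8 11.8 0.0
    endloop
  endfacet
  facet normal 0.0000 0.0000 -1.0000
    outer loop
      vertex 16.1 5.5 0.0
      vertex 11.8 0.8 0.0
      vertex 15.8 11.8 0.0
    endloop
  endfacet
  facet normal 0.6531 0.7139 0.2525
    outer loop
      vertex 15.8 11.8 0.0
      vertex 11.1 16.1 0.0
      vertex 8.3 8.3 29.3
    endloop
  endfacet
  facet normal -0.0460 0.9664 0.2529
    outer loop
      vertex 11.1 16.1 0.0
      vertex 4.8 15.8 0.0
      vertex 8.3 8.3 29.3
    endloop
  endfacet
  facet normal -0.7139 0.6531 0.2525
    outer loop
      vertex 4.8 15.8 0.0
      vertex 0.5 11.1 0.0
      vertex 8.3 8.3 29.3
    endloop
  endfacet
  facet normal -0.9664 -0.0460 0.2529
    outer loop
      vertex 0.5 11.1 0.0
      vertex 0.8 4.8 0.0
      vertex 8.3 8.3 29.3
    endloop
  endfacet
  facet normal -0.6531 -0.7139 0.2525
    outer loop
      vertex 0.8 4.8 0.0
      vertex 5.5 0.5 0.0
      vertex 8.3 8.3 29.3
    endloop
  endfacet
  facet normal 0.0460 -0.9664 0.2529
    outer loop
      vertex 5.5 0.5 0.0
      vertex 11.8 0.8 0.0
      vertex 8.3 8.3 29.3
    endloop
  endfacet
  facet normal 0.7139 -0.6531 0.2525
    outer loop
      vertex 11.8 0.8 0.0
      vertex 16.1 5.5 0.0
      vertex 8.3 8.3 29.3
    endloop
  endfacet
  facet normal 0.9664 0.0460 0.2529
    outer loop
      vertex 16.1 5.5 0.0
      vertex 15.8 11.8 0.0
      vertex 8.3 8.3 29.3
    endloop
  endfacet
endsolid part

The G0 Z moves step by Δz≈3.7 mm. The G1 loops shrink linearly with z, so the solid tapers from its base footprint up to z≈29.3. Closing with a flat bottom cap and the tapered top and triangulating gives 14 facets — a regular 8-sided pyramid, base circumscribed radius ≈ 8.3 mm, apex at z ≈ 29.3 mm.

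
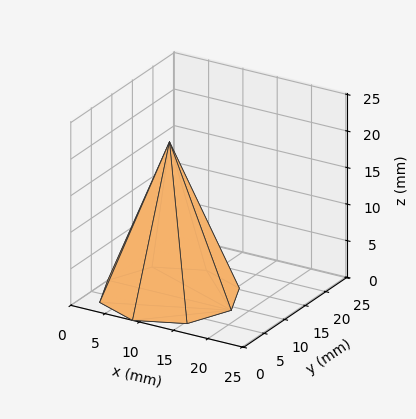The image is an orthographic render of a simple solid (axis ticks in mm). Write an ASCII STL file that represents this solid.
Reading the render: the shape is a regular 8-sided pyramid, base circumscribed radius ≈ 9 mm, apex at z ≈ 21 mm (dimensions read to the nearest mm from the axis ticks). For the STL, each face is triangulated and given an outward normal.

solid part
  facet normal 0.0000 0.0000 -1.0000
    outer loop
      vertex 9.000 18.000 0.000
      vertex 15.364 15.364 0.000
      vertex 18.000 9.000 0.000
    endloop
  endfacet
  facet normal 0.0000 0.0000 -1.0000
    outer loop
      vertex 2.636 15.364 0.000
      vertex 9.000 18.000 0.000
      vertex 18.000 9.000 0.000
    endloop
  endfacet
  facet normal 0.0000 0.0000 -1.0000
    outer loop
      vertex 0.000 9.000 0.000
      vertex 2.636 15.364 0.000
      vertex 18.000 9.000 0.000
    endloop
  endfacet
  facet normal 0.0000 0.0000 -1.0000
    outer loop
      vertex 2.636 2.636 0.000
      vertex 0.000 9.000 0.000
      vertex 18.000 9.000 0.000
    endloop
  endfacet
  facet normal 0.0000 0.0000 -1.0000
    outer loop
      vertex 9.000 0.000 0.000
      vertex 2.636 2.636 0.000
      vertex 18.000 9.000 0.000
    endloop
  endfacet
  facet normal 0.0000 0.0000 -1.0000
    outer loop
      vertex 15.364 2.636 0.000
      vertex 9.000 0.000 0.000
      vertex 18.000 9.000 0.000
    endloop
  endfacet
  facet normal 0.8590 0.3558 0.3681
    outer loop
      vertex 18.000 9.000 0.000
      vertex 15.364 15.364 0.000
      vertex 9.000 9.000 21.000
    endloop
  endfacet
  facet normal 0.3558 0.8590 0.3681
    outer loop
      vertex 15.364 15.364 0.000
      vertex 9.000 18.000 0.000
      vertex 9.000 9.000 21.000
    endloop
  endfacet
  facet normal -0.3558 0.8590 0.3681
    outer loop
      vertex 9.000 18.000 0.000
      vertex 2.636 15.364 0.000
      vertex 9.000 9.000 21.000
    endloop
  endfacet
  facet normal -0.8590 0.3558 0.3681
    outer loop
      vertex 2.636 15.364 0.000
      vertex 0.000 9.000 0.000
      vertex 9.000 9.000 21.000
    endloop
  endfacet
  facet normal -0.8590 -0.3558 0.3681
    outer loop
      vertex 0.000 9.000 0.000
      vertex 2.636 2.636 0.000
      vertex 9.000 9.000 21.000
    endloop
  endfacet
  facet normal -0.3558 -0.8590 0.3681
    outer loop
      vertex 2.636 2.636 0.000
      vertex 9.000 0.000 0.000
      vertex 9.000 9.000 21.000
    endloop
  endfacet
  facet normal 0.3558 -0.8590 0.3681
    outer loop
      vertex 9.000 0.000 0.000
      vertex 15.364 2.636 0.000
      vertex 9.000 9.000 21.000
    endloop
  endfacet
  facet normal 0.8590 -0.3558 0.3681
    outer loop
      vertex 15.364 2.636 0.000
      vertex 18.000 9.000 0.000
      vertex 9.000 9.000 21.000
    endloop
  endfacet
endsolid part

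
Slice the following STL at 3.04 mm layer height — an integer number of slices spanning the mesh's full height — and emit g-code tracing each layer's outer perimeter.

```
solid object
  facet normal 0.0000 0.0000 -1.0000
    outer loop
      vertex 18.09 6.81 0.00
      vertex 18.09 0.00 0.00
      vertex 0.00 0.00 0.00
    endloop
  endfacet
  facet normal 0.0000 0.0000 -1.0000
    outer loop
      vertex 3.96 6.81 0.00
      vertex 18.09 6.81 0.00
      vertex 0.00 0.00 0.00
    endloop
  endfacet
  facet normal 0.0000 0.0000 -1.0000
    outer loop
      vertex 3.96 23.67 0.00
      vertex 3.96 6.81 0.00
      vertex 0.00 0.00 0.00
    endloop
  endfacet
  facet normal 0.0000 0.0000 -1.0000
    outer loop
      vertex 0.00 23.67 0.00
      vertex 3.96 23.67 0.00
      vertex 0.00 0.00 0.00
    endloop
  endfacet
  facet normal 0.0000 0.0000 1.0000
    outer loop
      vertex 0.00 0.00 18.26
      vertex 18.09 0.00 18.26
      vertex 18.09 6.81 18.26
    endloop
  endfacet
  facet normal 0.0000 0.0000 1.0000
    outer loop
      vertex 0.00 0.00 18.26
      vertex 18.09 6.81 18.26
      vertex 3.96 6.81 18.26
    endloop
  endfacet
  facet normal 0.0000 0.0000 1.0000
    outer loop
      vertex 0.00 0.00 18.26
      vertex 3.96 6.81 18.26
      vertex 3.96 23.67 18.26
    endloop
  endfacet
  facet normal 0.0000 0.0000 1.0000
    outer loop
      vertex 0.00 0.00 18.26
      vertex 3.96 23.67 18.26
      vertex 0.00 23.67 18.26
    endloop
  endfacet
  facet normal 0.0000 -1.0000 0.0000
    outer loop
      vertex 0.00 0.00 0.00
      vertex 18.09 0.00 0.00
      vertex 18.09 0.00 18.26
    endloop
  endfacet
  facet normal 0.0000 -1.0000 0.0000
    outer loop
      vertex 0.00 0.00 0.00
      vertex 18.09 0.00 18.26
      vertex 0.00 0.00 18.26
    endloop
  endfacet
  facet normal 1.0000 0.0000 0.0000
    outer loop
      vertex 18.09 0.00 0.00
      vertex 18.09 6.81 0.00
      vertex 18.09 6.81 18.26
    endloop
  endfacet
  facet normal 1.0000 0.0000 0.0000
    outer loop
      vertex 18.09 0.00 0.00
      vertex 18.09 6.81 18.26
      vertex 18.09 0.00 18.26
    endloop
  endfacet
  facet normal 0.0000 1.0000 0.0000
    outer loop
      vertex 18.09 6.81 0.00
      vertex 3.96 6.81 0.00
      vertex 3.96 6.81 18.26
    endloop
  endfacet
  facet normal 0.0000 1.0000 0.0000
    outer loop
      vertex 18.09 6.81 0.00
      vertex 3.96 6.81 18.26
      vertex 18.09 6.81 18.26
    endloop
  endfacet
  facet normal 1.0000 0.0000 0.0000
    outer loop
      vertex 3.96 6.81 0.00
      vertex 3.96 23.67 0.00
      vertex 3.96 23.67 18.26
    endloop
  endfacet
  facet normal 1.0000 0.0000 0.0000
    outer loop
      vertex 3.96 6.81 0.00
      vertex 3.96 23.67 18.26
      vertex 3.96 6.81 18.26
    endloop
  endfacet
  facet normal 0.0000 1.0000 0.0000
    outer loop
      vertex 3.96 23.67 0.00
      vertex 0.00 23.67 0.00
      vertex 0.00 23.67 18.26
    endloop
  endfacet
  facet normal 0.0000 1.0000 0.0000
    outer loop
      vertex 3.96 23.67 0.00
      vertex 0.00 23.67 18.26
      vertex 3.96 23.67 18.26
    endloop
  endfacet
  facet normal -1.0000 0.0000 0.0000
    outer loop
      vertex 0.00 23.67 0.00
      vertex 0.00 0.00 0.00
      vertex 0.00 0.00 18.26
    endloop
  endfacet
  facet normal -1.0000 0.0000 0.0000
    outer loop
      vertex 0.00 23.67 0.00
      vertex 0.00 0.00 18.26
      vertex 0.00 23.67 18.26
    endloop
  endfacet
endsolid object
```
; perimeter-only toolpath
G21 ; units = mm
G90 ; absolute positioning
G28 ; home
; layer 1
G0 Z3.04
G0 X0.00 Y0.00
G1 X18.09 Y0.00
G1 X18.09 Y6.81
G1 X3.96 Y6.81
G1 X3.96 Y23.67
G1 X0.00 Y23.67
G1 X0.00 Y0.00
; layer 2
G0 Z6.09
G0 X0.00 Y0.00
G1 X18.09 Y0.00
G1 X18.09 Y6.81
G1 X3.96 Y6.81
G1 X3.96 Y23.67
G1 X0.00 Y23.67
G1 X0.00 Y0.00
; layer 3
G0 Z9.13
G0 X0.00 Y0.00
G1 X18.09 Y0.00
G1 X18.09 Y6.81
G1 X3.96 Y6.81
G1 X3.96 Y23.67
G1 X0.00 Y23.67
G1 X0.00 Y0.00
; layer 4
G0 Z12.17
G0 X0.00 Y0.00
G1 X18.09 Y0.00
G1 X18.09 Y6.81
G1 X3.96 Y6.81
G1 X3.96 Y23.67
G1 X0.00 Y23.67
G1 X0.00 Y0.00
; layer 5
G0 Z15.22
G0 X0.00 Y0.00
G1 X18.09 Y0.00
G1 X18.09 Y6.81
G1 X3.96 Y6.81
G1 X3.96 Y23.67
G1 X0.00 Y23.67
G1 X0.00 Y0.00
; layer 6
G0 Z18.26
G0 X0.00 Y0.00
G1 X18.09 Y0.00
G1 X18.09 Y6.81
G1 X3.96 Y6.81
G1 X3.96 Y23.67
G1 X0.00 Y23.67
G1 X0.00 Y0.00
M2 ; end

The solid is an L-shaped prism: outer 18.1 × 23.7 mm, arm thicknesses ≈ 6.81 mm (horizontal) and 3.96 mm (vertical), extruded 18.3 mm in z. Slicing at Δz = 3.04 mm — 6 equal slices spanning the solid's height, so layer i sits at z = i·h/6 — gives 6 non-empty perimeters. Each is a 6-segment closed polygon; G0 lifts to the layer z and rapids to the start vertex, then G1 traces the edges.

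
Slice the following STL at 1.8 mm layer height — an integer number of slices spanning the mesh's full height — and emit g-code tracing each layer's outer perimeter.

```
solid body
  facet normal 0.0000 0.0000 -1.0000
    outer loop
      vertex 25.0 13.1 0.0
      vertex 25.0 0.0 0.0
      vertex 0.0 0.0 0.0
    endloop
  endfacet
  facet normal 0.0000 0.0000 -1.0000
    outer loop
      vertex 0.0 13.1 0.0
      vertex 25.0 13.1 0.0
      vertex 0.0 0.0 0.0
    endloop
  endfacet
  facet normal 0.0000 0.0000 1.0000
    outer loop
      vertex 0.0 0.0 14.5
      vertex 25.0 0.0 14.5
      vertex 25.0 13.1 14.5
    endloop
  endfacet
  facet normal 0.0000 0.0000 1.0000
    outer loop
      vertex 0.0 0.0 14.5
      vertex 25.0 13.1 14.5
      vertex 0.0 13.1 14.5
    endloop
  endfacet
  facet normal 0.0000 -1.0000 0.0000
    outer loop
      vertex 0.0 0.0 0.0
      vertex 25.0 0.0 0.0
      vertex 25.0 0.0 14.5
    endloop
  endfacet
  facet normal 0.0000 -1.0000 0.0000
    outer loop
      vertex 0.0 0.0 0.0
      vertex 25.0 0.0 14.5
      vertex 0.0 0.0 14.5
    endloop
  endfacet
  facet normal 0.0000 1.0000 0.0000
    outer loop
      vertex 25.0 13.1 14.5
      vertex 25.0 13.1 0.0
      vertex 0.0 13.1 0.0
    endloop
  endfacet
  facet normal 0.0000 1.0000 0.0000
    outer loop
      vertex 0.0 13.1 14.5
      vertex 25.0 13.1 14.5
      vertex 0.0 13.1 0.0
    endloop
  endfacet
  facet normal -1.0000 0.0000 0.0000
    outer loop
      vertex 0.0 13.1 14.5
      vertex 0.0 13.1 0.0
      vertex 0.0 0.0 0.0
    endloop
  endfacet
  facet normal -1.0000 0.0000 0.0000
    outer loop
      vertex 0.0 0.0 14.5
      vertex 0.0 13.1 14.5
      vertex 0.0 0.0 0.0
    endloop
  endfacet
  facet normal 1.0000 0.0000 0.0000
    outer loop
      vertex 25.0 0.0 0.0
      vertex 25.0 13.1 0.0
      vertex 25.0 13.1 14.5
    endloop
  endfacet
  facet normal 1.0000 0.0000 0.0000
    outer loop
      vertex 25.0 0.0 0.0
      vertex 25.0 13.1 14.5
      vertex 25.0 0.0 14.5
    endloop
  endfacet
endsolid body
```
; perimeter-only toolpath
G21 ; units = mm
G90 ; absolute positioning
G28 ; home
; layer 1
G0 Z1.8
G0 X0.0 Y0.0
G1 X25.0 Y0.0
G1 X25.0 Y13.1
G1 X0.0 Y13.1
G1 X0.0 Y0.0
; layer 2
G0 Z3.6
G0 X0.0 Y0.0
G1 X25.0 Y0.0
G1 X25.0 Y13.1
G1 X0.0 Y13.1
G1 X0.0 Y0.0
; layer 3
G0 Z5.4
G0 X0.0 Y0.0
G1 X25.0 Y0.0
G1 X25.0 Y13.1
G1 X0.0 Y13.1
G1 X0.0 Y0.0
; layer 4
G0 Z7.2
G0 X0.0 Y0.0
G1 X25.0 Y0.0
G1 X25.0 Y13.1
G1 X0.0 Y13.1
G1 X0.0 Y0.0
; layer 5
G0 Z9.1
G0 X0.0 Y0.0
G1 X25.0 Y0.0
G1 X25.0 Y13.1
G1 X0.0 Y13.1
G1 X0.0 Y0.0
; layer 6
G0 Z10.9
G0 X0.0 Y0.0
G1 X25.0 Y0.0
G1 X25.0 Y13.1
G1 X0.0 Y13.1
G1 X0.0 Y0.0
; layer 7
G0 Z12.7
G0 X0.0 Y0.0
G1 X25.0 Y0.0
G1 X25.0 Y13.1
G1 X0.0 Y13.1
G1 X0.0 Y0.0
; layer 8
G0 Z14.5
G0 X0.0 Y0.0
G1 X25.0 Y0.0
G1 X25.0 Y13.1
G1 X0.0 Y13.1
G1 X0.0 Y0.0
M2 ; end

The solid is a rectangular box, roughly 25 × 13.1 mm footprint and 14.5 mm tall. Slicing at Δz = 1.8 mm — 8 equal slices spanning the solid's height, so layer i sits at z = i·h/8 — gives 8 non-empty perimeters. Each is a 4-segment closed polygon; G0 lifts to the layer z and rapids to the start vertex, then G1 traces the edges.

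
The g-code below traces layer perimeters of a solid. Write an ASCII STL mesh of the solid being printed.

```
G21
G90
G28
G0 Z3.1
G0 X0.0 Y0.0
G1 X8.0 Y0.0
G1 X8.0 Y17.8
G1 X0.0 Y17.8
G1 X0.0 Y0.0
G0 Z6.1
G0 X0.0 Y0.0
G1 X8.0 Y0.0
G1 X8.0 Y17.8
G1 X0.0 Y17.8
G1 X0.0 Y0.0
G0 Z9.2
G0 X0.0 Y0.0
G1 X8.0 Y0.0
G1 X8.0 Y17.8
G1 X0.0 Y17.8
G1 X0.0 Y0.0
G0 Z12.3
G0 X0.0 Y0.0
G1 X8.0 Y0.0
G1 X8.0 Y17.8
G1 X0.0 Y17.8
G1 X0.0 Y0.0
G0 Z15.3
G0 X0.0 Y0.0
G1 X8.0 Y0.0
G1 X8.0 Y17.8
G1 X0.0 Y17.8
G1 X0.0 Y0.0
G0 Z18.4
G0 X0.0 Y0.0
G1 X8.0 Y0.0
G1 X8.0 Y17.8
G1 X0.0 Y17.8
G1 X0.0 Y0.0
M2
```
solid part
  facet normal 0.0000 0.0000 -1.0000
    outer loop
      vertex 8.0 17.8 0.0
      vertex 8.0 0.0 0.0
      vertex 0.0 0.0 0.0
    endloop
  endfacet
  facet normal 0.0000 0.0000 -1.0000
    outer loop
      vertex 0.0 17.8 0.0
      vertex 8.0 17.8 0.0
      vertex 0.0 0.0 0.0
    endloop
  endfacet
  facet normal 0.0000 0.0000 1.0000
    outer loop
      vertex 0.0 0.0 18.4
      vertex 8.0 0.0 18.4
      vertex 8.0 17.8 18.4
    endloop
  endfacet
  facet normal 0.0000 0.0000 1.0000
    outer loop
      vertex 0.0 0.0 18.4
      vertex 8.0 17.8 18.4
      vertex 0.0 17.8 18.4
    endloop
  endfacet
  facet normal 0.0000 -1.0000 0.0000
    outer loop
      vertex 0.0 0.0 0.0
      vertex 8.0 0.0 0.0
      vertex 8.0 0.0 18.4
    endloop
  endfacet
  facet normal 0.0000 -1.0000 0.0000
    outer loop
      vertex 0.0 0.0 0.0
      vertex 8.0 0.0 18.4
      vertex 0.0 0.0 18.4
    endloop
  endfacet
  facet normal 0.0000 1.0000 0.0000
    outer loop
      vertex 8.0 17.8 18.4
      vertex 8.0 17.8 0.0
      vertex 0.0 17.8 0.0
    endloop
  endfacet
  facet normal 0.0000 1.0000 0.0000
    outer loop
      vertex 0.0 17.8 18.4
      vertex 8.0 17.8 18.4
      vertex 0.0 17.8 0.0
    endloop
  endfacet
  facet normal -1.0000 0.0000 0.0000
    outer loop
      vertex 0.0 17.8 18.4
      vertex 0.0 17.8 0.0
      vertex 0.0 0.0 0.0
    endloop
  endfacet
  facet normal -1.0000 0.0000 0.0000
    outer loop
      vertex 0.0 0.0 18.4
      vertex 0.0 17.8 18.4
      vertex 0.0 0.0 0.0
    endloop
  endfacet
  facet normal 1.0000 0.0000 0.0000
    outer loop
      vertex 8.0 0.0 0.0
      vertex 8.0 17.8 0.0
      vertex 8.0 17.8 18.4
    endloop
  endfacet
  facet normal 1.0000 0.0000 0.0000
    outer loop
      vertex 8.0 0.0 0.0
      vertex 8.0 17.8 18.4
      vertex 8.0 0.0 18.4
    endloop
  endfacet
endsolid part

The G0 Z moves step by Δz≈3.1 mm. Every layer's G1 loop is the same polygon, so the solid is a straight extrusion of it from z=0 to z≈18.4. Closing with flat bottom and top caps and triangulating gives 12 facets — a rectangular box, roughly 8 × 17.8 mm footprint and 18.4 mm tall.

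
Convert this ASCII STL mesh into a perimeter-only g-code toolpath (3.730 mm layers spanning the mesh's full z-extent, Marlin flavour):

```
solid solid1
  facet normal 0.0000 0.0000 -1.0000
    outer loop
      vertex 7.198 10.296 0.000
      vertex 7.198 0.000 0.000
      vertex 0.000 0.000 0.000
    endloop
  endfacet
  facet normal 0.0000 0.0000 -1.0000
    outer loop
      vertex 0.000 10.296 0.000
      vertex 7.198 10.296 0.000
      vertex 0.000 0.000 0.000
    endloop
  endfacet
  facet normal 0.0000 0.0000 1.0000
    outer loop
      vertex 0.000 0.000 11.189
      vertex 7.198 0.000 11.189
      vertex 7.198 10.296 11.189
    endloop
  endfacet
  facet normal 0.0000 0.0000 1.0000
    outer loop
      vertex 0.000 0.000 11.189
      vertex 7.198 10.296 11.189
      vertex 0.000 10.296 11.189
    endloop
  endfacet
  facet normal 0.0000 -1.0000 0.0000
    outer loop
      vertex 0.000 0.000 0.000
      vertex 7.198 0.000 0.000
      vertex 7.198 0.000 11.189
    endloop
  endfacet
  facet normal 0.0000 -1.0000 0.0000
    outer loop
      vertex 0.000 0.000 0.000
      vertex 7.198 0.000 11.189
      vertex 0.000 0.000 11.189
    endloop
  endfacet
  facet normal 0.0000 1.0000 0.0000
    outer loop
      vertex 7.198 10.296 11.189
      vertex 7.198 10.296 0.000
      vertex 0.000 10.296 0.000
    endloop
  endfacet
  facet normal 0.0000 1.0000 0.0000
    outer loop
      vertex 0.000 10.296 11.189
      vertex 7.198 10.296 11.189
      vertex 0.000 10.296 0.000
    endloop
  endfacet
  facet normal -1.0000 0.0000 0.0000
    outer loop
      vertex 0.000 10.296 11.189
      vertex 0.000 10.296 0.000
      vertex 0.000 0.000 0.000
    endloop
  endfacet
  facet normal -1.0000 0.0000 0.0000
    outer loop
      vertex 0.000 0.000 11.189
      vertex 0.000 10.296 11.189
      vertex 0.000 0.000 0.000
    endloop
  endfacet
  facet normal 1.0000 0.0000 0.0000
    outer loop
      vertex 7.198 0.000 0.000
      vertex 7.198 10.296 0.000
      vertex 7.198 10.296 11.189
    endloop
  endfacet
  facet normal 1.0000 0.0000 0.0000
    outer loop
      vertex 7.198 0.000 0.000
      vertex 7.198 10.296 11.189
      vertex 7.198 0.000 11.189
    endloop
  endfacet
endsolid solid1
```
; perimeter-only toolpath
G21 ; units = mm
G90 ; absolute positioning
G28 ; home
; layer 1
G0 Z3.730
G0 X0.000 Y0.000
G1 X7.198 Y0.000
G1 X7.198 Y10.296
G1 X0.000 Y10.296
G1 X0.000 Y0.000
; layer 2
G0 Z7.459
G0 X0.000 Y0.000
G1 X7.198 Y0.000
G1 X7.198 Y10.296
G1 X0.000 Y10.296
G1 X0.000 Y0.000
; layer 3
G0 Z11.189
G0 X0.000 Y0.000
G1 X7.198 Y0.000
G1 X7.198 Y10.296
G1 X0.000 Y10.296
G1 X0.000 Y0.000
M2 ; end

The solid is a rectangular box, roughly 7.2 × 10.3 mm footprint and 11.2 mm tall. Slicing at Δz = 3.730 mm — 3 equal slices spanning the solid's height, so layer i sits at z = i·h/3 — gives 3 non-empty perimeters. Each is a 4-segment closed polygon; G0 lifts to the layer z and rapids to the start vertex, then G1 traces the edges.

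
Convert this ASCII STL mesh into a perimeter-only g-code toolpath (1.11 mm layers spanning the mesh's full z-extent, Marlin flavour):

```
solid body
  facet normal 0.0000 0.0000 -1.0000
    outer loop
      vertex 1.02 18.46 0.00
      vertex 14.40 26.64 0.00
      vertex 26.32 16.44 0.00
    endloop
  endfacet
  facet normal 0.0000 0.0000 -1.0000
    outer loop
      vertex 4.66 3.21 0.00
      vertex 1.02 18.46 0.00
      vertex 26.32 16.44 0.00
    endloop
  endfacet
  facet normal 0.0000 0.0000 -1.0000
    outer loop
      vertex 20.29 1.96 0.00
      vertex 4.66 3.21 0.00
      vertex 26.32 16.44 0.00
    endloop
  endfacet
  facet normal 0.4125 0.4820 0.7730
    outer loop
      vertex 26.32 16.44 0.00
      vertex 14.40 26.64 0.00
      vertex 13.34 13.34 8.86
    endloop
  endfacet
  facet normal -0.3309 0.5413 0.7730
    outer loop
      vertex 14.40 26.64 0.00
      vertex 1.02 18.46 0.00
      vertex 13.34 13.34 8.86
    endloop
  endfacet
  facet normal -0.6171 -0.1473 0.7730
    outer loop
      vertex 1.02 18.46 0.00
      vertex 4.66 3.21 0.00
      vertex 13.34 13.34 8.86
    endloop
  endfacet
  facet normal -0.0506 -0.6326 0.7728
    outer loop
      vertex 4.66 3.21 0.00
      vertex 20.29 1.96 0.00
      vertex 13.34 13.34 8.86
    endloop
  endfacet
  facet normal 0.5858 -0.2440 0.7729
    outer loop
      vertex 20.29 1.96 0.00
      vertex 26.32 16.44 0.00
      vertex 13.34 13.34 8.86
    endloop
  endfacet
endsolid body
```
; perimeter-only toolpath
G21 ; units = mm
G90 ; absolute positioning
G28 ; home
; layer 1
G0 Z1.11
G0 X24.70 Y16.05
G1 X14.27 Y24.98
G1 X2.56 Y17.82
G1 X5.75 Y4.48
G1 X19.42 Y3.38
G1 X24.70 Y16.05
; layer 2
G0 Z2.21
G0 X23.08 Y15.67
G1 X14.14 Y23.32
G1 X4.10 Y17.18
G1 X6.83 Y5.74
G1 X18.55 Y4.80
G1 X23.08 Y15.67
; layer 3
G0 Z3.32
G0 X21.45 Y15.28
G1 X14.00 Y21.65
G1 X5.64 Y16.54
G1 X7.91 Y7.01
G1 X17.68 Y6.23
G1 X21.45 Y15.28
; layer 4
G0 Z4.43
G0 X19.83 Y14.89
G1 X13.87 Y19.99
G1 X7.18 Y15.90
G1 X9.00 Y8.28
G1 X16.81 Y7.65
G1 X19.83 Y14.89
; layer 5
G0 Z5.54
G0 X18.21 Y14.50
G1 X13.74 Y18.33
G1 X8.72 Y15.26
G1 X10.09 Y9.54
G1 X15.95 Y9.07
G1 X18.21 Y14.50
; layer 6
G0 Z6.64
G0 X16.59 Y14.11
G1 X13.60 Y16.66
G1 X10.26 Y14.62
G1 X11.17 Y10.81
G1 X15.08 Y10.49
G1 X16.59 Y14.11
; layer 7
G0 Z7.75
G0 X14.96 Y13.73
G1 X13.47 Y15.00
G1 X11.80 Y13.98
G1 X12.25 Y12.07
G1 X14.21 Y11.92
G1 X14.96 Y13.73
M2 ; end

The solid is a regular 5-sided pyramid, base circumscribed radius ≈ 13.3 mm, apex at z ≈ 8.86 mm. Slicing at Δz = 1.11 mm — 8 equal slices spanning the solid's height, so layer i sits at z = i·h/8 — gives 7 non-empty perimeters. Each is a 5-segment closed polygon; G0 lifts to the layer z and rapids to the start vertex, then G1 traces the edges. The cross-section shrinks linearly with z (the slice at the apex is degenerate and omitted).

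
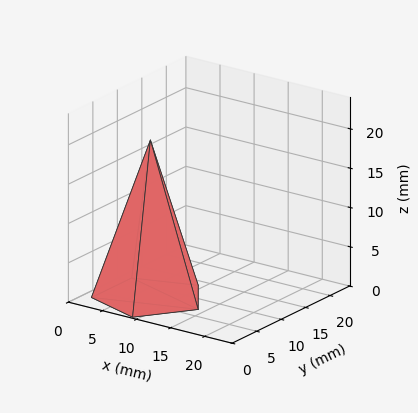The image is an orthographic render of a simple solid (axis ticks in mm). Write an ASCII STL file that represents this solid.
Reading the render: the shape is a regular 5-sided pyramid, base circumscribed radius ≈ 7 mm, apex at z ≈ 20 mm (dimensions read to the nearest mm from the axis ticks). For the STL, each face is triangulated and given an outward normal.

solid part
  facet normal 0.0000 0.0000 -1.0000
    outer loop
      vertex 1.3 11.1 0.0
      vertex 9.2 13.7 0.0
      vertex 14.0 7.0 0.0
    endloop
  endfacet
  facet normal 0.0000 0.0000 -1.0000
    outer loop
      vertex 1.3 2.9 0.0
      vertex 1.3 11.1 0.0
      vertex 14.0 7.0 0.0
    endloop
  endfacet
  facet normal 0.0000 0.0000 -1.0000
    outer loop
      vertex 9.2 0.3 0.0
      vertex 1.3 2.9 0.0
      vertex 14.0 7.0 0.0
    endloop
  endfacet
  facet normal 0.7819 0.5602 0.2737
    outer loop
      vertex 14.0 7.0 0.0
      vertex 9.2 13.7 0.0
      vertex 7.0 7.0 20.0
    endloop
  endfacet
  facet normal -0.3007 0.9138 0.2730
    outer loop
      vertex 9.2 13.7 0.0
      vertex 1.3 11.1 0.0
      vertex 7.0 7.0 20.0
    endloop
  endfacet
  facet normal -0.9617 0.0000 0.2741
    outer loop
      vertex 1.3 11.1 0.0
      vertex 1.3 2.9 0.0
      vertex 7.0 7.0 20.0
    endloop
  endfacet
  facet normal -0.3007 -0.9138 0.2730
    outer loop
      vertex 1.3 2.9 0.0
      vertex 9.2 0.3 0.0
      vertex 7.0 7.0 20.0
    endloop
  endfacet
  facet normal 0.7819 -0.5602 0.2737
    outer loop
      vertex 9.2 0.3 0.0
      vertex 14.0 7.0 0.0
      vertex 7.0 7.0 20.0
    endloop
  endfacet
endsolid part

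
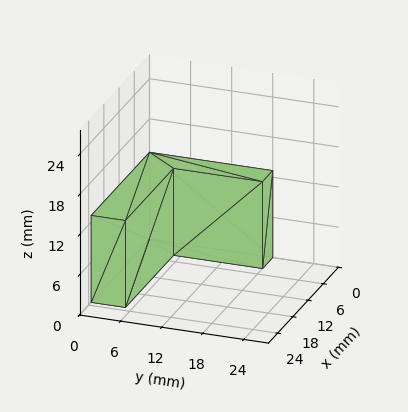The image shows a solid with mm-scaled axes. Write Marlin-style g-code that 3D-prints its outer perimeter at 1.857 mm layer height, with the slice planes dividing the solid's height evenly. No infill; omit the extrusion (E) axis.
Reading the render: the shape is an L-shaped prism: outer 23 × 18 mm, arm thicknesses ≈ 5 mm (horizontal) and 4 mm (vertical), extruded 13 mm in z (dimensions read to the nearest mm from the axis ticks). For the g-code, the solid's height is divided into equal slices at the stated Δz and each level perimeter traced with G1 moves after a G0 lift.

; perimeter-only toolpath
G21 ; units = mm
G90 ; absolute positioning
G28 ; home
; layer 1
G0 Z1.857
G0 X0.000 Y0.000
G1 X23.000 Y0.000
G1 X23.000 Y5.000
G1 X4.000 Y5.000
G1 X4.000 Y18.000
G1 X0.000 Y18.000
G1 X0.000 Y0.000
; layer 2
G0 Z3.714
G0 X0.000 Y0.000
G1 X23.000 Y0.000
G1 X23.000 Y5.000
G1 X4.000 Y5.000
G1 X4.000 Y18.000
G1 X0.000 Y18.000
G1 X0.000 Y0.000
; layer 3
G0 Z5.571
G0 X0.000 Y0.000
G1 X23.000 Y0.000
G1 X23.000 Y5.000
G1 X4.000 Y5.000
G1 X4.000 Y18.000
G1 X0.000 Y18.000
G1 X0.000 Y0.000
; layer 4
G0 Z7.429
G0 X0.000 Y0.000
G1 X23.000 Y0.000
G1 X23.000 Y5.000
G1 X4.000 Y5.000
G1 X4.000 Y18.000
G1 X0.000 Y18.000
G1 X0.000 Y0.000
; layer 5
G0 Z9.286
G0 X0.000 Y0.000
G1 X23.000 Y0.000
G1 X23.000 Y5.000
G1 X4.000 Y5.000
G1 X4.000 Y18.000
G1 X0.000 Y18.000
G1 X0.000 Y0.000
; layer 6
G0 Z11.143
G0 X0.000 Y0.000
G1 X23.000 Y0.000
G1 X23.000 Y5.000
G1 X4.000 Y5.000
G1 X4.000 Y18.000
G1 X0.000 Y18.000
G1 X0.000 Y0.000
; layer 7
G0 Z13.000
G0 X0.000 Y0.000
G1 X23.000 Y0.000
G1 X23.000 Y5.000
G1 X4.000 Y5.000
G1 X4.000 Y18.000
G1 X0.000 Y18.000
G1 X0.000 Y0.000
M2 ; end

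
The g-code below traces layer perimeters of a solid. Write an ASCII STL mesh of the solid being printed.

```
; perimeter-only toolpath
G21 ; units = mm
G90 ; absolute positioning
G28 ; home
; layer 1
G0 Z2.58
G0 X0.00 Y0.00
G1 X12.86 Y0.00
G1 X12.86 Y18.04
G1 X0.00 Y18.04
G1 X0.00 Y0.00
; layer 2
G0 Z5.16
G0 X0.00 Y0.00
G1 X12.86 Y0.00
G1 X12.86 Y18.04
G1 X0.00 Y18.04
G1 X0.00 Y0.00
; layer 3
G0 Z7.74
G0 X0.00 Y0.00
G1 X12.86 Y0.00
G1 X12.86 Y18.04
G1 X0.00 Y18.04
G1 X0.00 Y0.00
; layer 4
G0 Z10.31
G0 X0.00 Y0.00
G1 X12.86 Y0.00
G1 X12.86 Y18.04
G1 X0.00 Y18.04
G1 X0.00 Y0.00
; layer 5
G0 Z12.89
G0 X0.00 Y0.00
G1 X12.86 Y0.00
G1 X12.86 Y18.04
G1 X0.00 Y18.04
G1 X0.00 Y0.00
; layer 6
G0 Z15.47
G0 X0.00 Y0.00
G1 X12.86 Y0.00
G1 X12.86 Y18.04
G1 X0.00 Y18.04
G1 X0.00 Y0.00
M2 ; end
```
solid part
  facet normal 0.0000 0.0000 -1.0000
    outer loop
      vertex 12.86 18.04 0.00
      vertex 12.86 0.00 0.00
      vertex 0.00 0.00 0.00
    endloop
  endfacet
  facet normal 0.0000 0.0000 -1.0000
    outer loop
      vertex 0.00 18.04 0.00
      vertex 12.86 18.04 0.00
      vertex 0.00 0.00 0.00
    endloop
  endfacet
  facet normal 0.0000 0.0000 1.0000
    outer loop
      vertex 0.00 0.00 15.47
      vertex 12.86 0.00 15.47
      vertex 12.86 18.04 15.47
    endloop
  endfacet
  facet normal 0.0000 0.0000 1.0000
    outer loop
      vertex 0.00 0.00 15.47
      vertex 12.86 18.04 15.47
      vertex 0.00 18.04 15.47
    endloop
  endfacet
  facet normal 0.0000 -1.0000 0.0000
    outer loop
      vertex 0.00 0.00 0.00
      vertex 12.86 0.00 0.00
      vertex 12.86 0.00 15.47
    endloop
  endfacet
  facet normal 0.0000 -1.0000 0.0000
    outer loop
      vertex 0.00 0.00 0.00
      vertex 12.86 0.00 15.47
      vertex 0.00 0.00 15.47
    endloop
  endfacet
  facet normal 0.0000 1.0000 0.0000
    outer loop
      vertex 12.86 18.04 15.47
      vertex 12.86 18.04 0.00
      vertex 0.00 18.04 0.00
    endloop
  endfacet
  facet normal 0.0000 1.0000 0.0000
    outer loop
      vertex 0.00 18.04 15.47
      vertex 12.86 18.04 15.47
      vertex 0.00 18.04 0.00
    endloop
  endfacet
  facet normal -1.0000 0.0000 0.0000
    outer loop
      vertex 0.00 18.04 15.47
      vertex 0.00 18.04 0.00
      vertex 0.00 0.00 0.00
    endloop
  endfacet
  facet normal -1.0000 0.0000 0.0000
    outer loop
      vertex 0.00 0.00 15.47
      vertex 0.00 18.04 15.47
      vertex 0.00 0.00 0.00
    endloop
  endfacet
  facet normal 1.0000 0.0000 0.0000
    outer loop
      vertex 12.86 0.00 0.00
      vertex 12.86 18.04 0.00
      vertex 12.86 18.04 15.47
    endloop
  endfacet
  facet normal 1.0000 0.0000 0.0000
    outer loop
      vertex 12.86 0.00 0.00
      vertex 12.86 18.04 15.47
      vertex 12.86 0.00 15.47
    endloop
  endfacet
endsolid part

The G0 Z moves step by Δz≈2.58 mm. Every layer's G1 loop is the same polygon, so the solid is a straight extrusion of it from z=0 to z≈15.5. Closing with flat bottom and top caps and triangulating gives 12 facets — a rectangular box, roughly 12.9 × 18 mm footprint and 15.5 mm tall.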